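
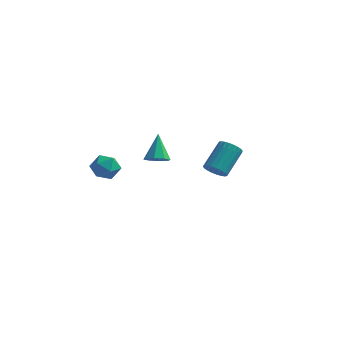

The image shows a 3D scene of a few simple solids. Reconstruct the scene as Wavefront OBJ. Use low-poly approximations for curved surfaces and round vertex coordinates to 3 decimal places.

v 1.588 -0.569 -2.073
v 2.163 -0.833 -1.926
v 2.488 0.465 -0.861
v 1.912 0.729 -1.007
v 2.226 -0.675 -2.137
v 2.55 0.622 -1.072
v 2.178 -0.5 -2.337
v 2.502 0.798 -1.271
v 2.028 -0.336 -2.491
v 2.352 0.962 -1.425
v 1.802 -0.212 -2.572
v 2.126 1.086 -1.507
v 1.539 -0.15 -2.568
v 1.863 1.147 -1.502
v 1.284 -0.161 -2.477
v 1.608 1.137 -1.412
v 1.082 -0.242 -2.317
v 1.406 1.056 -1.252
v 0.967 -0.379 -2.115
v 1.292 0.918 -1.049
v 0.96 -0.55 -1.905
v 1.285 0.748 -0.839
v 1.061 -0.723 -1.724
v 1.386 0.574 -0.659
v 1.254 -0.87 -1.604
v 1.578 0.427 -0.538
v 1.504 -0.965 -1.564
v 1.828 0.332 -0.499
v 1.768 -0.991 -1.613
v 2.093 0.306 -0.548
v 2.002 -0.945 -1.741
v 2.326 0.353 -0.676
v -2.682 2.62 -3.814
v -2.244 3.107 -4.058
v -2.978 3.56 -2.466
v -2.748 3.184 -4.222
v -3.214 2.93 -4.147
v -3.368 2.494 -3.877
v -3.121 2.132 -3.569
v -2.616 2.055 -3.405
v -2.151 2.309 -3.481
v -1.996 2.745 -3.751
v -3.208 -3.343 -1.02
v -2.514 -3.356 -1.417
v -2.886 -4.444 -0.423
v -2.192 -4.457 -0.82
v -2.322 -3.901 -0.26
v -2.521 -3.221 -0.629
v -2.879 -4.579 -1.211
v -3.078 -3.899 -1.58
v -2.311 -4.12 -1.535
v -1.967 -3.701 -0.948
v -3.433 -4.099 -0.892
v -3.089 -3.68 -0.305
f 2 1 5
f 2 5 3
f 3 5 6
f 3 6 4
f 5 1 7
f 5 7 6
f 6 7 8
f 6 8 4
f 7 1 9
f 7 9 8
f 8 9 10
f 8 10 4
f 9 1 11
f 9 11 10
f 10 11 12
f 10 12 4
f 11 1 13
f 11 13 12
f 12 13 14
f 12 14 4
f 13 1 15
f 13 15 14
f 14 15 16
f 14 16 4
f 15 1 17
f 15 17 16
f 16 17 18
f 16 18 4
f 17 1 19
f 17 19 18
f 18 19 20
f 18 20 4
f 19 1 21
f 19 21 20
f 20 21 22
f 20 22 4
f 21 1 23
f 21 23 22
f 22 23 24
f 22 24 4
f 23 1 25
f 23 25 24
f 24 25 26
f 24 26 4
f 25 1 27
f 25 27 26
f 26 27 28
f 26 28 4
f 27 1 29
f 27 29 28
f 28 29 30
f 28 30 4
f 29 1 31
f 29 31 30
f 30 31 32
f 30 32 4
f 31 1 2
f 31 2 32
f 32 2 3
f 32 3 4
f 34 33 36
f 34 36 35
f 36 33 37
f 36 37 35
f 37 33 38
f 37 38 35
f 38 33 39
f 38 39 35
f 39 33 40
f 39 40 35
f 40 33 41
f 40 41 35
f 41 33 42
f 41 42 35
f 42 33 34
f 42 34 35
f 43 54 48
f 43 48 44
f 43 44 50
f 43 50 53
f 43 53 54
f 44 48 52
f 48 54 47
f 54 53 45
f 53 50 49
f 50 44 51
f 46 52 47
f 46 47 45
f 46 45 49
f 46 49 51
f 46 51 52
f 47 52 48
f 45 47 54
f 49 45 53
f 51 49 50
f 52 51 44



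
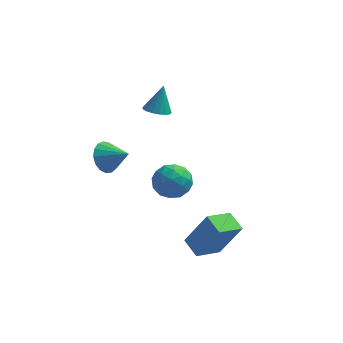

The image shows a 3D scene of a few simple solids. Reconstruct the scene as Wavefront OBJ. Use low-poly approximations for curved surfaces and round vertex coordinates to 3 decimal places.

v 2.304 -4.697 -4.042
v 3.233 -4.727 -2.35
v 1.731 -3.959 -3.714
v 2.66 -3.989 -2.023
v 3.2 -3.791 -4.517
v 4.129 -3.821 -2.826
v 2.627 -3.053 -4.19
v 3.556 -3.083 -2.498
v 0.577 -0.395 -2.088
v 1.396 -0.647 -1.711
v 0.464 -1.753 -2.749
v 1.283 -2.005 -2.372
v 0.533 -1.886 -1.825
v 0.602 -1.047 -1.417
v 1.258 -1.353 -3.043
v 1.327 -0.514 -2.635
v 1.816 -1.239 -2.301
v 1.368 -1.568 -1.548
v 0.492 -0.832 -2.912
v 0.044 -1.161 -2.159
v 0.996 -0.402 -1.842
v 0.864 -1.998 -2.618
v 0.423 -1.928 -2.297
v 0.904 -2.076 -2.075
v 0.53 -0.637 -1.669
v 1.011 -0.785 -1.447
v 0.504 -1.513 -1.514
v 0.849 -1.615 -3.013
v 1.33 -1.763 -2.791
v 0.956 -0.324 -2.385
v 1.437 -0.472 -2.163
v 1.356 -0.887 -2.946
v 1.725 -0.898 -1.967
v 1.658 -1.696 -2.355
v 1.644 -1.313 -2.75
v 1.684 -0.82 -2.51
v 1.461 -1.091 -1.524
v 1.395 -1.889 -1.913
v 0.954 -1.819 -1.591
v 0.995 -1.326 -1.351
v 1.709 -1.439 -1.871
v 0.465 -0.511 -2.547
v 0.399 -1.309 -2.936
v 0.865 -1.074 -3.109
v 0.906 -0.581 -2.869
v 0.202 -0.704 -2.105
v 0.135 -1.502 -2.493
v 0.176 -1.58 -1.95
v 0.216 -1.087 -1.71
v 0.151 -0.961 -2.589
v -0.06 1.787 0.032
v 0.572 1.84 -0.109
v 0.18 2.313 1.308
v 0.452 2.113 -0.199
v 0.215 2.311 -0.236
v -0.085 2.389 -0.211
v -0.379 2.329 -0.131
v -0.601 2.145 -0.013
v -0.698 1.879 0.115
v -0.65 1.592 0.224
v -0.466 1.349 0.29
v -0.19 1.207 0.296
v 0.117 1.198 0.242
v 0.382 1.324 0.14
v 0.547 1.555 0.014
v -1.503 -3.769 1.26
v -1.093 -3.771 0.585
v -0.517 -4.131 1.86
v -1.046 -3.42 0.718
v -1.103 -3.15 0.976
v -1.252 -3.021 1.299
v -1.458 -3.063 1.613
v -1.675 -3.267 1.846
v -1.853 -3.586 1.945
v -1.95 -3.947 1.887
v -1.945 -4.267 1.685
v -1.839 -4.473 1.386
v -1.656 -4.517 1.058
v -1.437 -4.39 0.777
v -1.234 -4.121 0.606
f 2 4 1
f 5 2 1
f 1 4 3
f 3 5 1
f 2 8 4
f 6 2 5
f 6 8 2
f 4 8 3
f 7 5 3
f 3 8 7
f 7 6 5
f 8 6 7
f 9 46 25
f 46 20 49
f 25 49 14
f 46 49 25
f 9 25 21
f 25 14 26
f 21 26 10
f 25 26 21
f 9 21 30
f 21 10 31
f 30 31 16
f 21 31 30
f 9 30 42
f 30 16 45
f 42 45 19
f 30 45 42
f 9 42 46
f 42 19 50
f 46 50 20
f 42 50 46
f 10 26 37
f 26 14 40
f 37 40 18
f 26 40 37
f 14 49 27
f 49 20 48
f 27 48 13
f 49 48 27
f 20 50 47
f 50 19 43
f 47 43 11
f 50 43 47
f 19 45 44
f 45 16 32
f 44 32 15
f 45 32 44
f 16 31 36
f 31 10 33
f 36 33 17
f 31 33 36
f 12 38 24
f 38 18 39
f 24 39 13
f 38 39 24
f 12 24 22
f 24 13 23
f 22 23 11
f 24 23 22
f 12 22 29
f 22 11 28
f 29 28 15
f 22 28 29
f 12 29 34
f 29 15 35
f 34 35 17
f 29 35 34
f 12 34 38
f 34 17 41
f 38 41 18
f 34 41 38
f 13 39 27
f 39 18 40
f 27 40 14
f 39 40 27
f 11 23 47
f 23 13 48
f 47 48 20
f 23 48 47
f 15 28 44
f 28 11 43
f 44 43 19
f 28 43 44
f 17 35 36
f 35 15 32
f 36 32 16
f 35 32 36
f 18 41 37
f 41 17 33
f 37 33 10
f 41 33 37
f 52 51 54
f 52 54 53
f 54 51 55
f 54 55 53
f 55 51 56
f 55 56 53
f 56 51 57
f 56 57 53
f 57 51 58
f 57 58 53
f 58 51 59
f 58 59 53
f 59 51 60
f 59 60 53
f 60 51 61
f 60 61 53
f 61 51 62
f 61 62 53
f 62 51 63
f 62 63 53
f 63 51 64
f 63 64 53
f 64 51 65
f 64 65 53
f 65 51 52
f 65 52 53
f 67 66 69
f 67 69 68
f 69 66 70
f 69 70 68
f 70 66 71
f 70 71 68
f 71 66 72
f 71 72 68
f 72 66 73
f 72 73 68
f 73 66 74
f 73 74 68
f 74 66 75
f 74 75 68
f 75 66 76
f 75 76 68
f 76 66 77
f 76 77 68
f 77 66 78
f 77 78 68
f 78 66 79
f 78 79 68
f 79 66 80
f 79 80 68
f 80 66 67
f 80 67 68



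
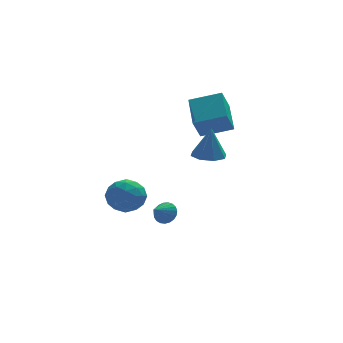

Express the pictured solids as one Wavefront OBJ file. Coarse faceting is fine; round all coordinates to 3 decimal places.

v -1.53 2.318 -3.761
v -1.013 1.746 -2.899
v -3.167 2.194 -2.861
v -2.65 1.622 -1.999
v -2.419 2.743 -2.17
v -1.408 2.819 -2.726
v -2.772 1.121 -3.034
v -1.761 1.197 -3.59
v -1.781 1.006 -2.45
v -1.563 2.008 -1.915
v -2.617 1.932 -3.845
v -2.399 2.934 -3.31
v -1.128 2.043 -3.409
v -3.052 1.897 -2.351
v -2.916 2.556 -2.451
v -2.613 2.22 -1.945
v -1.36 2.674 -3.307
v -1.056 2.337 -2.8
v -1.883 2.923 -2.372
v -3.124 1.603 -2.96
v -2.82 1.266 -2.453
v -1.567 1.72 -3.815
v -1.264 1.384 -3.309
v -2.297 1.017 -3.388
v -1.275 1.272 -2.638
v -2.237 1.199 -2.109
v -2.309 0.904 -2.718
v -1.715 0.949 -3.045
v -1.147 1.861 -2.324
v -2.109 1.788 -1.795
v -1.974 2.447 -1.895
v -1.379 2.492 -2.222
v -1.598 1.426 -2.06
v -2.071 2.152 -3.965
v -3.033 2.079 -3.436
v -2.801 1.448 -3.538
v -2.206 1.493 -3.865
v -1.943 2.741 -3.651
v -2.905 2.668 -3.122
v -2.465 2.991 -2.715
v -1.871 3.036 -3.042
v -2.582 2.514 -3.7
v 1.072 0.199 2.865
v 2.742 -0.201 3.406
v 1.225 2.047 3.762
v 2.894 1.647 4.303
v 1.586 0.733 1.677
v 3.255 0.333 2.218
v 1.738 2.581 2.574
v 3.408 2.181 3.115
v -0.293 0.462 -3.583
v 0.226 0.322 -3.119
v -1.027 -0.182 -2.957
v 0.107 0.568 -3.006
v -0.081 0.795 -2.993
v -0.306 0.965 -3.082
v -0.528 1.047 -3.258
v -0.71 1.029 -3.49
v -0.82 0.912 -3.738
v -0.838 0.718 -3.959
v -0.762 0.479 -4.116
v -0.605 0.238 -4.18
v -0.394 0.035 -4.141
v -0.166 -0.094 -4.006
v 0.041 -0.127 -3.797
v 0.19 -0.058 -3.552
v 0.255 0.101 -3.312
v 1.27 -2.723 1.863
v 1.962 -3.312 1.818
v 1.41 -2.697 3.697
v 2.174 -2.649 1.793
v 1.857 -2.029 1.808
v 1.195 -1.816 1.856
v 0.578 -2.134 1.907
v 0.366 -2.797 1.933
v 0.683 -3.416 1.917
v 1.345 -3.63 1.87
f 1 38 17
f 38 12 41
f 17 41 6
f 38 41 17
f 1 17 13
f 17 6 18
f 13 18 2
f 17 18 13
f 1 13 22
f 13 2 23
f 22 23 8
f 13 23 22
f 1 22 34
f 22 8 37
f 34 37 11
f 22 37 34
f 1 34 38
f 34 11 42
f 38 42 12
f 34 42 38
f 2 18 29
f 18 6 32
f 29 32 10
f 18 32 29
f 6 41 19
f 41 12 40
f 19 40 5
f 41 40 19
f 12 42 39
f 42 11 35
f 39 35 3
f 42 35 39
f 11 37 36
f 37 8 24
f 36 24 7
f 37 24 36
f 8 23 28
f 23 2 25
f 28 25 9
f 23 25 28
f 4 30 16
f 30 10 31
f 16 31 5
f 30 31 16
f 4 16 14
f 16 5 15
f 14 15 3
f 16 15 14
f 4 14 21
f 14 3 20
f 21 20 7
f 14 20 21
f 4 21 26
f 21 7 27
f 26 27 9
f 21 27 26
f 4 26 30
f 26 9 33
f 30 33 10
f 26 33 30
f 5 31 19
f 31 10 32
f 19 32 6
f 31 32 19
f 3 15 39
f 15 5 40
f 39 40 12
f 15 40 39
f 7 20 36
f 20 3 35
f 36 35 11
f 20 35 36
f 9 27 28
f 27 7 24
f 28 24 8
f 27 24 28
f 10 33 29
f 33 9 25
f 29 25 2
f 33 25 29
f 44 46 43
f 47 44 43
f 43 46 45
f 45 47 43
f 44 50 46
f 48 44 47
f 48 50 44
f 46 50 45
f 49 47 45
f 45 50 49
f 49 48 47
f 50 48 49
f 52 51 54
f 52 54 53
f 54 51 55
f 54 55 53
f 55 51 56
f 55 56 53
f 56 51 57
f 56 57 53
f 57 51 58
f 57 58 53
f 58 51 59
f 58 59 53
f 59 51 60
f 59 60 53
f 60 51 61
f 60 61 53
f 61 51 62
f 61 62 53
f 62 51 63
f 62 63 53
f 63 51 64
f 63 64 53
f 64 51 65
f 64 65 53
f 65 51 66
f 65 66 53
f 66 51 67
f 66 67 53
f 67 51 52
f 67 52 53
f 69 68 71
f 69 71 70
f 71 68 72
f 71 72 70
f 72 68 73
f 72 73 70
f 73 68 74
f 73 74 70
f 74 68 75
f 74 75 70
f 75 68 76
f 75 76 70
f 76 68 77
f 76 77 70
f 77 68 69
f 77 69 70



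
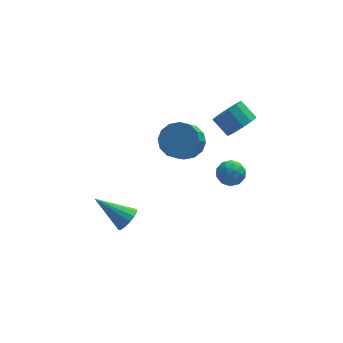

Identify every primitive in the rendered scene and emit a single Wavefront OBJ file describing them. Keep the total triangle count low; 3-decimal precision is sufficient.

v 0.726 4.294 1.087
v 1.379 4.735 1.811
v 0.907 3.947 2.717
v 0.254 3.506 1.993
v 0.916 5.038 1.833
v 0.444 4.25 2.739
v 0.402 5.141 1.655
v -0.071 4.353 2.56
v -0.026 5.017 1.324
v -0.498 4.23 2.23
v -0.251 4.7 0.931
v -0.724 3.912 1.837
v -0.215 4.274 0.579
v -0.687 3.486 1.485
v 0.073 3.853 0.363
v -0.399 3.065 1.269
v 0.536 3.55 0.341
v 0.064 2.762 1.247
v 1.051 3.447 0.52
v 0.578 2.659 1.425
v 1.478 3.57 0.85
v 1.006 2.783 1.756
v 1.704 3.888 1.243
v 1.231 3.1 2.149
v 1.667 4.314 1.595
v 1.195 3.526 2.501
v 2.425 3.382 -0.281
v 3.035 3.248 -0.797
v 2.525 2.152 0.157
v 3.135 2.018 -0.359
v 3.239 2.516 0.27
v 3.178 3.277 -0.001
v 2.382 2.123 -0.639
v 2.321 2.884 -0.91
v 3.008 2.47 -1.018
v 3.538 2.713 -0.456
v 2.022 2.687 -0.184
v 2.552 2.93 0.378
v 2.721 3.423 -0.578
v 2.839 1.977 -0.062
v 2.9 2.27 0.307
v 3.258 2.191 0.004
v 2.805 3.44 -0.109
v 3.163 3.361 -0.413
v 3.284 2.931 0.215
v 2.397 2.039 -0.227
v 2.755 1.96 -0.531
v 2.302 3.209 -0.644
v 2.66 3.13 -0.947
v 2.276 2.469 -0.855
v 3.064 2.887 -1.011
v 3.122 2.164 -0.753
v 2.68 2.226 -0.918
v 2.644 2.673 -1.077
v 3.375 3.03 -0.681
v 3.434 2.306 -0.423
v 3.495 2.6 -0.053
v 3.459 3.047 -0.212
v 3.359 2.572 -0.811
v 2.126 3.094 -0.217
v 2.185 2.37 0.041
v 2.101 2.353 -0.428
v 2.065 2.8 -0.587
v 2.438 3.236 0.113
v 2.496 2.513 0.371
v 2.916 2.727 0.437
v 2.88 3.174 0.278
v 2.201 2.828 0.171
v 3.476 3.635 2.516
v 4.258 4.016 2.815
v 3.626 4.726 3.563
v 2.844 4.345 3.264
v 4.102 4.301 2.411
v 3.47 5.012 3.16
v 3.746 4.375 2.041
v 3.115 5.086 2.79
v 3.305 4.214 1.822
v 2.673 4.925 2.57
v 2.918 3.869 1.823
v 2.286 4.58 2.571
v 2.708 3.45 2.044
v 2.077 4.16 2.792
v 2.742 3.089 2.414
v 2.11 3.8 3.163
v 3.009 2.902 2.817
v 2.377 3.612 3.566
v 3.424 2.947 3.125
v 2.792 3.658 3.873
v 3.855 3.211 3.239
v 3.224 3.921 3.987
v 4.166 3.609 3.123
v 3.535 4.32 3.872
v -2.401 3.11 -3.821
v -2.122 2.73 -3.213
v -3.979 3.91 -2.599
v -1.938 3.084 -3.207
v -1.879 3.445 -3.366
v -1.959 3.716 -3.647
v -2.158 3.824 -3.975
v -2.422 3.741 -4.261
v -2.681 3.49 -4.43
v -2.865 3.136 -4.436
v -2.924 2.775 -4.277
v -2.844 2.504 -3.996
v -2.645 2.396 -3.668
v -2.381 2.479 -3.381
f 2 1 5
f 2 5 3
f 3 5 6
f 3 6 4
f 5 1 7
f 5 7 6
f 6 7 8
f 6 8 4
f 7 1 9
f 7 9 8
f 8 9 10
f 8 10 4
f 9 1 11
f 9 11 10
f 10 11 12
f 10 12 4
f 11 1 13
f 11 13 12
f 12 13 14
f 12 14 4
f 13 1 15
f 13 15 14
f 14 15 16
f 14 16 4
f 15 1 17
f 15 17 16
f 16 17 18
f 16 18 4
f 17 1 19
f 17 19 18
f 18 19 20
f 18 20 4
f 19 1 21
f 19 21 20
f 20 21 22
f 20 22 4
f 21 1 23
f 21 23 22
f 22 23 24
f 22 24 4
f 23 1 25
f 23 25 24
f 24 25 26
f 24 26 4
f 25 1 2
f 25 2 26
f 26 2 3
f 26 3 4
f 27 64 43
f 64 38 67
f 43 67 32
f 64 67 43
f 27 43 39
f 43 32 44
f 39 44 28
f 43 44 39
f 27 39 48
f 39 28 49
f 48 49 34
f 39 49 48
f 27 48 60
f 48 34 63
f 60 63 37
f 48 63 60
f 27 60 64
f 60 37 68
f 64 68 38
f 60 68 64
f 28 44 55
f 44 32 58
f 55 58 36
f 44 58 55
f 32 67 45
f 67 38 66
f 45 66 31
f 67 66 45
f 38 68 65
f 68 37 61
f 65 61 29
f 68 61 65
f 37 63 62
f 63 34 50
f 62 50 33
f 63 50 62
f 34 49 54
f 49 28 51
f 54 51 35
f 49 51 54
f 30 56 42
f 56 36 57
f 42 57 31
f 56 57 42
f 30 42 40
f 42 31 41
f 40 41 29
f 42 41 40
f 30 40 47
f 40 29 46
f 47 46 33
f 40 46 47
f 30 47 52
f 47 33 53
f 52 53 35
f 47 53 52
f 30 52 56
f 52 35 59
f 56 59 36
f 52 59 56
f 31 57 45
f 57 36 58
f 45 58 32
f 57 58 45
f 29 41 65
f 41 31 66
f 65 66 38
f 41 66 65
f 33 46 62
f 46 29 61
f 62 61 37
f 46 61 62
f 35 53 54
f 53 33 50
f 54 50 34
f 53 50 54
f 36 59 55
f 59 35 51
f 55 51 28
f 59 51 55
f 70 69 73
f 70 73 71
f 71 73 74
f 71 74 72
f 73 69 75
f 73 75 74
f 74 75 76
f 74 76 72
f 75 69 77
f 75 77 76
f 76 77 78
f 76 78 72
f 77 69 79
f 77 79 78
f 78 79 80
f 78 80 72
f 79 69 81
f 79 81 80
f 80 81 82
f 80 82 72
f 81 69 83
f 81 83 82
f 82 83 84
f 82 84 72
f 83 69 85
f 83 85 84
f 84 85 86
f 84 86 72
f 85 69 87
f 85 87 86
f 86 87 88
f 86 88 72
f 87 69 89
f 87 89 88
f 88 89 90
f 88 90 72
f 89 69 91
f 89 91 90
f 90 91 92
f 90 92 72
f 91 69 70
f 91 70 92
f 92 70 71
f 92 71 72
f 94 93 96
f 94 96 95
f 96 93 97
f 96 97 95
f 97 93 98
f 97 98 95
f 98 93 99
f 98 99 95
f 99 93 100
f 99 100 95
f 100 93 101
f 100 101 95
f 101 93 102
f 101 102 95
f 102 93 103
f 102 103 95
f 103 93 104
f 103 104 95
f 104 93 105
f 104 105 95
f 105 93 106
f 105 106 95
f 106 93 94
f 106 94 95



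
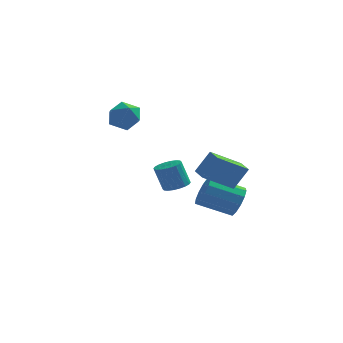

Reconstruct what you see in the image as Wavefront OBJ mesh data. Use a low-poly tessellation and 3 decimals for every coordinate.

v 3.125 -2.944 1.296
v 1.625 -3.689 2.351
v 2.719 -2.075 1.332
v 1.219 -2.82 2.387
v 3.841 -2.66 2.513
v 2.341 -3.405 3.568
v 3.435 -1.791 2.549
v 1.935 -2.536 3.604
v 3.263 0.167 -1.052
v 3.609 0.572 -0.23
v 1.802 0.479 0.575
v 1.457 0.073 -0.248
v 3.444 0.99 -0.552
v 1.637 0.896 0.253
v 3.222 1.146 -1.033
v 1.415 1.052 -0.228
v 3.013 0.991 -1.52
v 1.206 0.897 -0.715
v 2.884 0.574 -1.858
v 1.077 0.481 -1.054
v 2.875 0.028 -1.941
v 1.068 -0.065 -1.137
v 2.99 -0.474 -1.742
v 1.183 -0.567 -0.937
v 3.191 -0.772 -1.323
v 1.384 -0.866 -0.519
v 3.416 -0.773 -0.819
v 1.609 -0.866 -0.014
v 3.592 -0.475 -0.388
v 1.785 -0.568 0.416
v 3.664 0.026 -0.169
v 1.857 -0.067 0.636
v -3.732 4.373 3.499
v -2.823 4.857 3.453
v -2.957 2.903 3.367
v -2.048 3.387 3.321
v -2.586 3.385 4.2
v -3.066 4.294 4.281
v -2.714 3.466 2.539
v -3.194 4.375 2.62
v -2.194 4.296 2.859
v -2.115 4.246 3.886
v -3.665 3.514 2.934
v -3.586 3.464 3.961
v -0.073 2.867 -1.206
v 0.413 2.31 -0.993
v -0.081 2.435 0.46
v -0.567 2.993 0.246
v 0.601 2.594 -0.953
v 0.106 2.719 0.499
v 0.655 2.932 -0.964
v 0.161 3.057 0.489
v 0.565 3.257 -1.023
v 0.071 3.382 0.43
v 0.349 3.506 -1.118
v -0.146 3.631 0.335
v 0.049 3.627 -1.23
v -0.445 3.752 0.223
v -0.275 3.599 -1.338
v -0.769 3.724 0.115
v -0.559 3.425 -1.42
v -1.053 3.55 0.033
v -0.746 3.141 -1.459
v -1.241 3.266 -0.007
v -0.801 2.803 -1.449
v -1.295 2.928 0.004
v -0.711 2.478 -1.39
v -1.205 2.603 0.063
v -0.494 2.229 -1.295
v -0.989 2.354 0.158
v -0.195 2.108 -1.183
v -0.689 2.233 0.27
v 0.129 2.136 -1.075
v -0.365 2.261 0.378
f 2 4 1
f 5 2 1
f 1 4 3
f 3 5 1
f 2 8 4
f 6 2 5
f 6 8 2
f 4 8 3
f 7 5 3
f 3 8 7
f 7 6 5
f 8 6 7
f 10 9 13
f 10 13 11
f 11 13 14
f 11 14 12
f 13 9 15
f 13 15 14
f 14 15 16
f 14 16 12
f 15 9 17
f 15 17 16
f 16 17 18
f 16 18 12
f 17 9 19
f 17 19 18
f 18 19 20
f 18 20 12
f 19 9 21
f 19 21 20
f 20 21 22
f 20 22 12
f 21 9 23
f 21 23 22
f 22 23 24
f 22 24 12
f 23 9 25
f 23 25 24
f 24 25 26
f 24 26 12
f 25 9 27
f 25 27 26
f 26 27 28
f 26 28 12
f 27 9 29
f 27 29 28
f 28 29 30
f 28 30 12
f 29 9 31
f 29 31 30
f 30 31 32
f 30 32 12
f 31 9 10
f 31 10 32
f 32 10 11
f 32 11 12
f 33 44 38
f 33 38 34
f 33 34 40
f 33 40 43
f 33 43 44
f 34 38 42
f 38 44 37
f 44 43 35
f 43 40 39
f 40 34 41
f 36 42 37
f 36 37 35
f 36 35 39
f 36 39 41
f 36 41 42
f 37 42 38
f 35 37 44
f 39 35 43
f 41 39 40
f 42 41 34
f 46 45 49
f 46 49 47
f 47 49 50
f 47 50 48
f 49 45 51
f 49 51 50
f 50 51 52
f 50 52 48
f 51 45 53
f 51 53 52
f 52 53 54
f 52 54 48
f 53 45 55
f 53 55 54
f 54 55 56
f 54 56 48
f 55 45 57
f 55 57 56
f 56 57 58
f 56 58 48
f 57 45 59
f 57 59 58
f 58 59 60
f 58 60 48
f 59 45 61
f 59 61 60
f 60 61 62
f 60 62 48
f 61 45 63
f 61 63 62
f 62 63 64
f 62 64 48
f 63 45 65
f 63 65 64
f 64 65 66
f 64 66 48
f 65 45 67
f 65 67 66
f 66 67 68
f 66 68 48
f 67 45 69
f 67 69 68
f 68 69 70
f 68 70 48
f 69 45 71
f 69 71 70
f 70 71 72
f 70 72 48
f 71 45 73
f 71 73 72
f 72 73 74
f 72 74 48
f 73 45 46
f 73 46 74
f 74 46 47
f 74 47 48



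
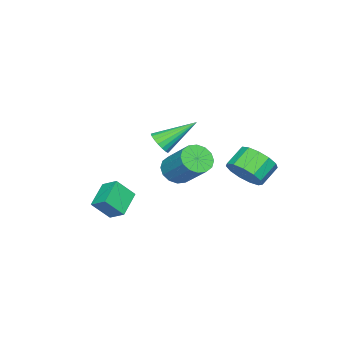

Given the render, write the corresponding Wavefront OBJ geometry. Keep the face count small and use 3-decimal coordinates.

v 1.518 0.771 0.732
v 1.862 0.557 1.291
v 0.342 2.049 1.948
v 2.028 0.798 1.197
v 2.092 1.034 1.011
v 2.043 1.218 0.77
v 1.89 1.313 0.522
v 1.663 1.301 0.315
v 1.408 1.184 0.191
v 1.174 0.985 0.174
v 1.009 0.744 0.268
v 0.945 0.508 0.453
v 0.994 0.324 0.694
v 1.147 0.229 0.943
v 1.374 0.241 1.15
v 1.629 0.358 1.274
v 2.995 2.631 0.242
v 3.606 2.138 0.513
v 4.115 3.516 1.87
v 3.505 4.009 1.598
v 3.785 2.377 0.203
v 4.294 3.755 1.56
v 3.752 2.683 -0.096
v 4.261 4.062 1.261
v 3.517 2.976 -0.305
v 4.026 4.354 1.052
v 3.142 3.176 -0.367
v 3.651 4.554 0.99
v 2.727 3.23 -0.266
v 3.237 4.608 1.09
v 2.385 3.124 -0.03
v 2.894 4.502 1.327
v 2.206 2.885 0.28
v 2.715 4.263 1.637
v 2.239 2.578 0.579
v 2.748 3.957 1.936
v 2.474 2.286 0.788
v 2.983 3.664 2.145
v 2.849 2.086 0.85
v 3.358 3.464 2.207
v 3.263 2.032 0.75
v 3.773 3.41 2.106
v 1.127 -2.741 -3.302
v 1.218 -1.868 -2.763
v 0.535 -2.064 -4.296
v 0.627 -1.192 -3.757
v 2.493 -2.488 -3.943
v 2.585 -1.616 -3.404
v 1.902 -1.812 -4.937
v 1.993 -0.939 -4.398
v -1.929 3.31 -2.263
v -1.381 3.042 -1.396
v -2.423 3.263 -0.669
v -2.971 3.53 -1.537
v -1.306 3.63 -1.468
v -2.349 3.851 -0.741
v -1.429 4.117 -1.792
v -2.472 4.338 -1.065
v -1.711 4.347 -2.266
v -2.753 4.568 -1.539
v -2.061 4.248 -2.739
v -3.104 4.468 -2.012
v -2.37 3.851 -3.061
v -3.413 4.071 -2.334
v -2.539 3.282 -3.13
v -3.581 3.503 -2.403
v -2.514 2.722 -2.924
v -3.556 2.943 -2.197
v -2.303 2.348 -2.508
v -3.345 2.569 -1.781
v -1.973 2.28 -2.014
v -3.016 2.501 -1.288
v -1.629 2.539 -1.6
v -2.672 2.76 -0.873
f 2 1 4
f 2 4 3
f 4 1 5
f 4 5 3
f 5 1 6
f 5 6 3
f 6 1 7
f 6 7 3
f 7 1 8
f 7 8 3
f 8 1 9
f 8 9 3
f 9 1 10
f 9 10 3
f 10 1 11
f 10 11 3
f 11 1 12
f 11 12 3
f 12 1 13
f 12 13 3
f 13 1 14
f 13 14 3
f 14 1 15
f 14 15 3
f 15 1 16
f 15 16 3
f 16 1 2
f 16 2 3
f 18 17 21
f 18 21 19
f 19 21 22
f 19 22 20
f 21 17 23
f 21 23 22
f 22 23 24
f 22 24 20
f 23 17 25
f 23 25 24
f 24 25 26
f 24 26 20
f 25 17 27
f 25 27 26
f 26 27 28
f 26 28 20
f 27 17 29
f 27 29 28
f 28 29 30
f 28 30 20
f 29 17 31
f 29 31 30
f 30 31 32
f 30 32 20
f 31 17 33
f 31 33 32
f 32 33 34
f 32 34 20
f 33 17 35
f 33 35 34
f 34 35 36
f 34 36 20
f 35 17 37
f 35 37 36
f 36 37 38
f 36 38 20
f 37 17 39
f 37 39 38
f 38 39 40
f 38 40 20
f 39 17 41
f 39 41 40
f 40 41 42
f 40 42 20
f 41 17 18
f 41 18 42
f 42 18 19
f 42 19 20
f 44 46 43
f 47 44 43
f 43 46 45
f 45 47 43
f 44 50 46
f 48 44 47
f 48 50 44
f 46 50 45
f 49 47 45
f 45 50 49
f 49 48 47
f 50 48 49
f 52 51 55
f 52 55 53
f 53 55 56
f 53 56 54
f 55 51 57
f 55 57 56
f 56 57 58
f 56 58 54
f 57 51 59
f 57 59 58
f 58 59 60
f 58 60 54
f 59 51 61
f 59 61 60
f 60 61 62
f 60 62 54
f 61 51 63
f 61 63 62
f 62 63 64
f 62 64 54
f 63 51 65
f 63 65 64
f 64 65 66
f 64 66 54
f 65 51 67
f 65 67 66
f 66 67 68
f 66 68 54
f 67 51 69
f 67 69 68
f 68 69 70
f 68 70 54
f 69 51 71
f 69 71 70
f 70 71 72
f 70 72 54
f 71 51 73
f 71 73 72
f 72 73 74
f 72 74 54
f 73 51 52
f 73 52 74
f 74 52 53
f 74 53 54



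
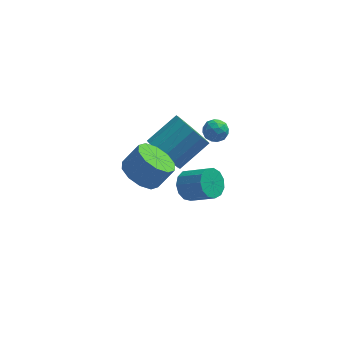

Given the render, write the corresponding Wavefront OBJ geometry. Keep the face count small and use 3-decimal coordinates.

v 1.851 1.967 1.56
v 2.258 1.587 1.857
v 1.322 1.153 1.243
v 1.729 0.773 1.54
v 1.339 1.141 1.873
v 1.666 1.644 2.069
v 1.914 1.096 1.031
v 2.241 1.599 1.227
v 2.296 1.049 1.53
v 1.941 1.076 2.051
v 1.639 1.664 1.049
v 1.284 1.691 1.57
v 2.101 1.848 1.736
v 1.479 0.892 1.364
v 1.25 1.108 1.559
v 1.489 0.885 1.734
v 1.753 1.882 1.861
v 1.992 1.658 2.036
v 1.452 1.396 2.045
v 1.588 1.082 1.064
v 1.827 0.858 1.239
v 2.091 1.855 1.366
v 2.33 1.632 1.541
v 2.128 1.344 1.055
v 2.362 1.308 1.719
v 2.052 0.83 1.533
v 2.16 1.02 1.233
v 2.353 1.316 1.348
v 2.154 1.325 2.025
v 1.843 0.847 1.839
v 1.614 1.063 2.034
v 1.806 1.358 2.15
v 2.176 1.009 1.833
v 1.737 1.893 1.261
v 1.426 1.415 1.075
v 1.774 1.382 0.95
v 1.966 1.677 1.066
v 1.528 1.91 1.567
v 1.218 1.432 1.381
v 1.227 1.424 1.752
v 1.42 1.72 1.867
v 1.404 1.731 1.267
v 0.602 1.394 -2.688
v 1.145 1.534 -3.259
v 2.201 0.926 -2.402
v 1.658 0.786 -1.832
v 1.141 1.899 -2.995
v 2.198 1.291 -2.138
v 0.966 2.104 -2.634
v 2.023 1.496 -1.777
v 0.675 2.084 -2.29
v 1.732 1.476 -1.433
v 0.361 1.844 -2.072
v 1.418 1.236 -1.216
v 0.124 1.462 -2.051
v 1.18 0.854 -1.194
v 0.038 1.058 -2.231
v 1.094 0.45 -1.375
v 0.131 0.761 -2.557
v 1.187 0.153 -1.7
v 0.374 0.665 -2.925
v 1.43 0.057 -2.068
v 0.689 0.8 -3.217
v 1.745 0.192 -2.36
v 0.976 1.124 -3.342
v 2.033 0.516 -2.485
v -1.606 -2.324 2.464
v -0.862 -2.776 2.015
v -0.15 -2.549 2.967
v -0.894 -2.096 3.416
v -0.844 -2.19 1.862
v -0.132 -1.963 2.814
v -1.118 -1.655 1.939
v -0.406 -1.428 2.891
v -1.578 -1.376 2.217
v -0.866 -1.148 3.168
v -2.049 -1.458 2.589
v -1.337 -1.231 3.54
v -2.35 -1.871 2.913
v -1.638 -1.644 3.865
v -2.368 -2.457 3.066
v -1.656 -2.23 4.018
v -2.094 -2.992 2.989
v -1.382 -2.765 3.941
v -1.634 -3.272 2.712
v -0.922 -3.044 3.663
v -1.163 -3.189 2.34
v -0.451 -2.962 3.291
v -0.513 1.517 -0.365
v -0.159 1.929 -1.251
v 1.187 2.815 -0.302
v 0.833 2.403 0.585
v -0.521 2.283 -1.068
v 0.825 3.169 -0.119
v -0.881 2.431 -0.697
v 0.464 3.317 0.253
v -1.142 2.334 -0.236
v 0.203 3.221 0.713
v -1.235 2.019 0.19
v 0.11 2.905 1.139
v -1.134 1.569 0.468
v 0.211 2.455 1.417
v -0.867 1.105 0.522
v 0.479 1.991 1.471
v -0.505 0.751 0.339
v 0.841 1.637 1.288
v -0.144 0.603 -0.033
v 1.201 1.489 0.917
v 0.117 0.699 -0.493
v 1.462 1.586 0.456
v 0.21 1.015 -0.919
v 1.555 1.901 0.03
v 0.109 1.465 -1.197
v 1.454 2.351 -0.248
f 1 38 17
f 38 12 41
f 17 41 6
f 38 41 17
f 1 17 13
f 17 6 18
f 13 18 2
f 17 18 13
f 1 13 22
f 13 2 23
f 22 23 8
f 13 23 22
f 1 22 34
f 22 8 37
f 34 37 11
f 22 37 34
f 1 34 38
f 34 11 42
f 38 42 12
f 34 42 38
f 2 18 29
f 18 6 32
f 29 32 10
f 18 32 29
f 6 41 19
f 41 12 40
f 19 40 5
f 41 40 19
f 12 42 39
f 42 11 35
f 39 35 3
f 42 35 39
f 11 37 36
f 37 8 24
f 36 24 7
f 37 24 36
f 8 23 28
f 23 2 25
f 28 25 9
f 23 25 28
f 4 30 16
f 30 10 31
f 16 31 5
f 30 31 16
f 4 16 14
f 16 5 15
f 14 15 3
f 16 15 14
f 4 14 21
f 14 3 20
f 21 20 7
f 14 20 21
f 4 21 26
f 21 7 27
f 26 27 9
f 21 27 26
f 4 26 30
f 26 9 33
f 30 33 10
f 26 33 30
f 5 31 19
f 31 10 32
f 19 32 6
f 31 32 19
f 3 15 39
f 15 5 40
f 39 40 12
f 15 40 39
f 7 20 36
f 20 3 35
f 36 35 11
f 20 35 36
f 9 27 28
f 27 7 24
f 28 24 8
f 27 24 28
f 10 33 29
f 33 9 25
f 29 25 2
f 33 25 29
f 44 43 47
f 44 47 45
f 45 47 48
f 45 48 46
f 47 43 49
f 47 49 48
f 48 49 50
f 48 50 46
f 49 43 51
f 49 51 50
f 50 51 52
f 50 52 46
f 51 43 53
f 51 53 52
f 52 53 54
f 52 54 46
f 53 43 55
f 53 55 54
f 54 55 56
f 54 56 46
f 55 43 57
f 55 57 56
f 56 57 58
f 56 58 46
f 57 43 59
f 57 59 58
f 58 59 60
f 58 60 46
f 59 43 61
f 59 61 60
f 60 61 62
f 60 62 46
f 61 43 63
f 61 63 62
f 62 63 64
f 62 64 46
f 63 43 65
f 63 65 64
f 64 65 66
f 64 66 46
f 65 43 44
f 65 44 66
f 66 44 45
f 66 45 46
f 68 67 71
f 68 71 69
f 69 71 72
f 69 72 70
f 71 67 73
f 71 73 72
f 72 73 74
f 72 74 70
f 73 67 75
f 73 75 74
f 74 75 76
f 74 76 70
f 75 67 77
f 75 77 76
f 76 77 78
f 76 78 70
f 77 67 79
f 77 79 78
f 78 79 80
f 78 80 70
f 79 67 81
f 79 81 80
f 80 81 82
f 80 82 70
f 81 67 83
f 81 83 82
f 82 83 84
f 82 84 70
f 83 67 85
f 83 85 84
f 84 85 86
f 84 86 70
f 85 67 87
f 85 87 86
f 86 87 88
f 86 88 70
f 87 67 68
f 87 68 88
f 88 68 69
f 88 69 70
f 90 89 93
f 90 93 91
f 91 93 94
f 91 94 92
f 93 89 95
f 93 95 94
f 94 95 96
f 94 96 92
f 95 89 97
f 95 97 96
f 96 97 98
f 96 98 92
f 97 89 99
f 97 99 98
f 98 99 100
f 98 100 92
f 99 89 101
f 99 101 100
f 100 101 102
f 100 102 92
f 101 89 103
f 101 103 102
f 102 103 104
f 102 104 92
f 103 89 105
f 103 105 104
f 104 105 106
f 104 106 92
f 105 89 107
f 105 107 106
f 106 107 108
f 106 108 92
f 107 89 109
f 107 109 108
f 108 109 110
f 108 110 92
f 109 89 111
f 109 111 110
f 110 111 112
f 110 112 92
f 111 89 113
f 111 113 112
f 112 113 114
f 112 114 92
f 113 89 90
f 113 90 114
f 114 90 91
f 114 91 92



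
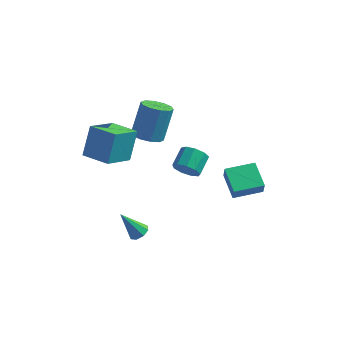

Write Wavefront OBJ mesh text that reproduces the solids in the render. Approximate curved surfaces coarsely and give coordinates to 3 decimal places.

v -4.203 -2.111 2.775
v -4.044 -1.159 4.435
v -3.48 -0.496 1.779
v -3.321 0.456 3.439
v -2.639 -2.696 2.961
v -2.48 -1.744 4.621
v -1.916 -1.081 1.965
v -1.757 -0.129 3.625
v -0.684 -3.732 -1.525
v -0.351 -3.305 -1.268
v -1.656 -3.848 -0.075
v -0.711 -3.133 -1.495
v -1.055 -3.312 -1.74
v -1.182 -3.737 -1.86
v -1.017 -4.159 -1.783
v -0.657 -4.33 -1.556
v -0.313 -4.151 -1.31
v -0.186 -3.726 -1.191
v 0.112 3.024 -2.276
v 0.73 2.694 -1.794
v 0.926 3.866 -1.243
v 0.308 4.196 -1.724
v 0.952 2.892 -2.294
v 1.148 4.064 -1.743
v 0.78 3.152 -2.785
v 0.976 4.324 -2.234
v 0.296 3.352 -3.038
v 0.492 4.524 -2.487
v -0.274 3.398 -2.934
v -0.078 4.57 -2.383
v -0.664 3.269 -2.522
v -0.468 4.442 -1.971
v -0.69 3.026 -1.995
v -0.494 4.198 -1.443
v -0.341 2.781 -1.599
v -0.145 3.954 -1.048
v 0.22 2.65 -1.52
v 0.415 3.823 -0.968
v 2.32 2.696 -1.88
v 2.446 2.412 -1.003
v 3.819 3.614 -1.798
v 3.945 3.331 -0.922
v 3.175 1.349 -2.438
v 3.301 1.066 -1.562
v 4.674 2.268 -2.357
v 4.8 1.984 -1.48
v -1.876 2.147 1.084
v -1.065 1.705 1.192
v -0.773 2.711 3.105
v -1.584 3.153 2.996
v -0.962 2.2 0.917
v -0.671 3.205 2.829
v -1.209 2.674 0.705
v -0.917 3.679 2.618
v -1.71 2.947 0.638
v -1.418 3.952 2.551
v -2.275 2.915 0.741
v -1.983 3.92 2.654
v -2.687 2.589 0.975
v -2.395 3.595 2.888
v -2.789 2.095 1.251
v -2.498 3.1 3.163
v -2.543 1.621 1.462
v -2.251 2.626 3.375
v -2.042 1.348 1.529
v -1.75 2.353 3.442
v -1.477 1.38 1.426
v -1.185 2.385 3.339
f 2 4 1
f 5 2 1
f 1 4 3
f 3 5 1
f 2 8 4
f 6 2 5
f 6 8 2
f 4 8 3
f 7 5 3
f 3 8 7
f 7 6 5
f 8 6 7
f 10 9 12
f 10 12 11
f 12 9 13
f 12 13 11
f 13 9 14
f 13 14 11
f 14 9 15
f 14 15 11
f 15 9 16
f 15 16 11
f 16 9 17
f 16 17 11
f 17 9 18
f 17 18 11
f 18 9 10
f 18 10 11
f 20 19 23
f 20 23 21
f 21 23 24
f 21 24 22
f 23 19 25
f 23 25 24
f 24 25 26
f 24 26 22
f 25 19 27
f 25 27 26
f 26 27 28
f 26 28 22
f 27 19 29
f 27 29 28
f 28 29 30
f 28 30 22
f 29 19 31
f 29 31 30
f 30 31 32
f 30 32 22
f 31 19 33
f 31 33 32
f 32 33 34
f 32 34 22
f 33 19 35
f 33 35 34
f 34 35 36
f 34 36 22
f 35 19 37
f 35 37 36
f 36 37 38
f 36 38 22
f 37 19 20
f 37 20 38
f 38 20 21
f 38 21 22
f 40 42 39
f 43 40 39
f 39 42 41
f 41 43 39
f 40 46 42
f 44 40 43
f 44 46 40
f 42 46 41
f 45 43 41
f 41 46 45
f 45 44 43
f 46 44 45
f 48 47 51
f 48 51 49
f 49 51 52
f 49 52 50
f 51 47 53
f 51 53 52
f 52 53 54
f 52 54 50
f 53 47 55
f 53 55 54
f 54 55 56
f 54 56 50
f 55 47 57
f 55 57 56
f 56 57 58
f 56 58 50
f 57 47 59
f 57 59 58
f 58 59 60
f 58 60 50
f 59 47 61
f 59 61 60
f 60 61 62
f 60 62 50
f 61 47 63
f 61 63 62
f 62 63 64
f 62 64 50
f 63 47 65
f 63 65 64
f 64 65 66
f 64 66 50
f 65 47 67
f 65 67 66
f 66 67 68
f 66 68 50
f 67 47 48
f 67 48 68
f 68 48 49
f 68 49 50



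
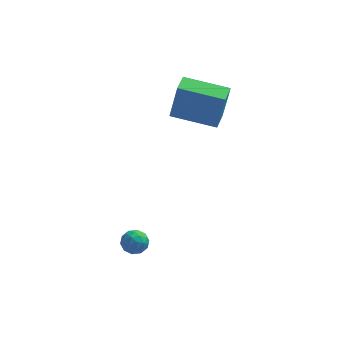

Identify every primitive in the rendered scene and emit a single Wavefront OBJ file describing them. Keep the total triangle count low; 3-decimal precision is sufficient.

v 0.858 1.288 1.548
v 1.189 1.273 3.368
v 1.019 2.346 1.528
v 1.35 2.33 3.348
v 2.91 0.97 1.172
v 3.241 0.954 2.992
v 3.071 2.027 1.152
v 3.402 2.012 2.972
v -0.34 -2.769 -2.837
v 0.107 -3.137 -2.56
v -0.467 -3.483 -3.58
v -0.02 -3.851 -3.303
v -0.586 -3.762 -3.015
v -0.508 -3.321 -2.556
v 0.148 -3.299 -3.584
v 0.226 -2.858 -3.125
v 0.408 -3.465 -3.022
v -0.045 -3.751 -2.67
v -0.315 -2.869 -3.47
v -0.768 -3.155 -3.118
v -0.105 -2.891 -2.633
v -0.255 -3.729 -3.507
v -0.587 -3.677 -3.337
v -0.325 -3.893 -3.175
v -0.467 -2.999 -2.631
v -0.204 -3.215 -2.468
v -0.611 -3.582 -2.735
v -0.156 -3.405 -3.672
v 0.107 -3.621 -3.509
v -0.035 -2.727 -2.965
v 0.227 -2.943 -2.803
v 0.251 -3.038 -3.405
v 0.334 -3.299 -2.742
v 0.26 -3.719 -3.179
v 0.358 -3.394 -3.344
v 0.404 -3.135 -3.074
v 0.068 -3.468 -2.535
v -0.007 -3.887 -2.972
v -0.34 -3.835 -2.803
v -0.294 -3.575 -2.533
v 0.245 -3.66 -2.807
v -0.353 -2.733 -3.168
v -0.428 -3.152 -3.605
v -0.066 -3.045 -3.607
v -0.02 -2.785 -3.337
v -0.62 -2.901 -2.961
v -0.694 -3.321 -3.398
v -0.764 -3.485 -3.066
v -0.718 -3.226 -2.796
v -0.605 -2.96 -3.333
f 2 4 1
f 5 2 1
f 1 4 3
f 3 5 1
f 2 8 4
f 6 2 5
f 6 8 2
f 4 8 3
f 7 5 3
f 3 8 7
f 7 6 5
f 8 6 7
f 9 46 25
f 46 20 49
f 25 49 14
f 46 49 25
f 9 25 21
f 25 14 26
f 21 26 10
f 25 26 21
f 9 21 30
f 21 10 31
f 30 31 16
f 21 31 30
f 9 30 42
f 30 16 45
f 42 45 19
f 30 45 42
f 9 42 46
f 42 19 50
f 46 50 20
f 42 50 46
f 10 26 37
f 26 14 40
f 37 40 18
f 26 40 37
f 14 49 27
f 49 20 48
f 27 48 13
f 49 48 27
f 20 50 47
f 50 19 43
f 47 43 11
f 50 43 47
f 19 45 44
f 45 16 32
f 44 32 15
f 45 32 44
f 16 31 36
f 31 10 33
f 36 33 17
f 31 33 36
f 12 38 24
f 38 18 39
f 24 39 13
f 38 39 24
f 12 24 22
f 24 13 23
f 22 23 11
f 24 23 22
f 12 22 29
f 22 11 28
f 29 28 15
f 22 28 29
f 12 29 34
f 29 15 35
f 34 35 17
f 29 35 34
f 12 34 38
f 34 17 41
f 38 41 18
f 34 41 38
f 13 39 27
f 39 18 40
f 27 40 14
f 39 40 27
f 11 23 47
f 23 13 48
f 47 48 20
f 23 48 47
f 15 28 44
f 28 11 43
f 44 43 19
f 28 43 44
f 17 35 36
f 35 15 32
f 36 32 16
f 35 32 36
f 18 41 37
f 41 17 33
f 37 33 10
f 41 33 37



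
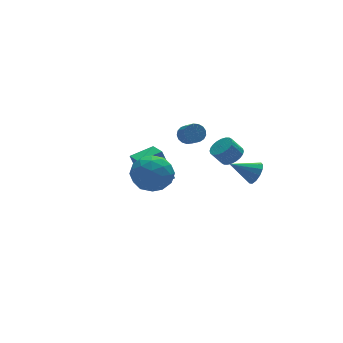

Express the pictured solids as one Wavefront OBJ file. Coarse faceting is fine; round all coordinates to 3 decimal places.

v 3.054 -3.768 1.949
v 3.452 -3.19 2.215
v 1.766 -3.232 2.711
v 3.287 -3.062 1.847
v 3.049 -3.158 1.512
v 2.812 -3.447 1.315
v 2.652 -3.839 1.319
v 2.62 -4.207 1.524
v 2.726 -4.436 1.863
v 2.936 -4.453 2.229
v 3.183 -4.252 2.506
v 3.39 -3.897 2.607
v 3.49 -3.501 2.498
v 1.15 0.551 2.993
v 1.696 0.732 3.25
v 1.695 -0.189 3.904
v 1.15 -0.371 3.647
v 1.488 0.858 3.428
v 1.487 -0.063 4.081
v 1.202 0.914 3.506
v 1.201 -0.008 4.159
v 0.904 0.886 3.466
v 0.903 -0.036 4.12
v 0.663 0.782 3.318
v 0.662 -0.14 3.972
v 0.533 0.625 3.096
v 0.532 -0.297 3.75
v 0.545 0.45 2.85
v 0.544 -0.472 3.504
v 0.696 0.299 2.637
v 0.695 -0.623 3.291
v 0.95 0.206 2.506
v 0.95 -0.716 3.159
v 1.251 0.191 2.486
v 1.25 -0.731 3.139
v 1.529 0.259 2.582
v 1.528 -0.663 3.236
v 1.719 0.394 2.773
v 1.718 -0.528 3.426
v 1.78 0.565 3.014
v 1.779 -0.357 3.667
v -2.062 -0.6 2.73
v -0.943 -0.768 2.194
v -2.797 -2.172 1.686
v -1.678 -2.34 1.15
v -1.831 -2.579 2.369
v -1.377 -1.608 3.014
v -2.363 -1.332 0.866
v -1.909 -0.361 1.511
v -1.13 -1.22 1.043
v -0.801 -1.991 1.971
v -2.939 -0.949 1.909
v -2.61 -1.72 2.837
v -1.438 -0.547 2.554
v -2.302 -2.393 1.326
v -2.392 -2.534 2.043
v -1.735 -2.633 1.728
v -1.693 -1.04 3.035
v -1.035 -1.139 2.721
v -1.557 -2.203 2.823
v -2.705 -1.801 1.159
v -2.047 -1.9 0.845
v -2.005 -0.307 2.152
v -1.348 -0.406 1.837
v -2.183 -0.737 1.057
v -0.89 -0.911 1.562
v -1.322 -1.834 0.948
v -1.725 -1.242 0.781
v -1.458 -0.671 1.16
v -0.697 -1.364 2.108
v -1.129 -2.288 1.494
v -1.219 -2.428 2.211
v -0.952 -1.858 2.59
v -0.806 -1.63 1.431
v -2.611 -0.652 2.386
v -3.043 -1.576 1.772
v -2.788 -1.082 1.29
v -2.521 -0.512 1.669
v -2.418 -1.106 2.932
v -2.85 -2.029 2.318
v -2.282 -2.269 2.72
v -2.015 -1.698 3.099
v -2.934 -1.31 2.449
v -0.028 2.757 -2.306
v -0.589 3.25 -0.247
v -0 4.013 -2.599
v -0.561 4.506 -0.54
v 1.441 2.814 -1.92
v 0.88 3.307 0.139
v 1.469 4.07 -2.213
v 0.908 4.563 -0.154
v 1.92 -3.241 3.294
v 2.506 -3.018 3.668
v 1.926 -2.857 4.48
v 1.34 -3.079 4.106
v 2.416 -2.773 3.555
v 1.836 -2.611 4.367
v 2.25 -2.599 3.402
v 1.671 -2.437 4.214
v 2.034 -2.522 3.233
v 1.455 -2.361 4.044
v 1.801 -2.555 3.073
v 1.221 -2.394 3.884
v 1.585 -2.693 2.947
v 1.006 -2.531 3.758
v 1.421 -2.914 2.873
v 0.842 -2.752 3.685
v 1.333 -3.184 2.864
v 0.753 -3.023 3.675
v 1.334 -3.463 2.92
v 0.754 -3.302 3.732
v 1.424 -3.709 3.033
v 0.844 -3.547 3.845
v 1.589 -3.883 3.186
v 1.01 -3.721 3.998
v 1.805 -3.959 3.356
v 1.226 -3.798 4.167
v 2.039 -3.926 3.516
v 1.459 -3.765 4.327
v 2.254 -3.789 3.642
v 1.675 -3.627 4.453
v 2.418 -3.568 3.715
v 1.839 -3.406 4.527
v 2.507 -3.297 3.725
v 1.927 -3.136 4.536
f 2 1 4
f 2 4 3
f 4 1 5
f 4 5 3
f 5 1 6
f 5 6 3
f 6 1 7
f 6 7 3
f 7 1 8
f 7 8 3
f 8 1 9
f 8 9 3
f 9 1 10
f 9 10 3
f 10 1 11
f 10 11 3
f 11 1 12
f 11 12 3
f 12 1 13
f 12 13 3
f 13 1 2
f 13 2 3
f 15 14 18
f 15 18 16
f 16 18 19
f 16 19 17
f 18 14 20
f 18 20 19
f 19 20 21
f 19 21 17
f 20 14 22
f 20 22 21
f 21 22 23
f 21 23 17
f 22 14 24
f 22 24 23
f 23 24 25
f 23 25 17
f 24 14 26
f 24 26 25
f 25 26 27
f 25 27 17
f 26 14 28
f 26 28 27
f 27 28 29
f 27 29 17
f 28 14 30
f 28 30 29
f 29 30 31
f 29 31 17
f 30 14 32
f 30 32 31
f 31 32 33
f 31 33 17
f 32 14 34
f 32 34 33
f 33 34 35
f 33 35 17
f 34 14 36
f 34 36 35
f 35 36 37
f 35 37 17
f 36 14 38
f 36 38 37
f 37 38 39
f 37 39 17
f 38 14 40
f 38 40 39
f 39 40 41
f 39 41 17
f 40 14 15
f 40 15 41
f 41 15 16
f 41 16 17
f 42 79 58
f 79 53 82
f 58 82 47
f 79 82 58
f 42 58 54
f 58 47 59
f 54 59 43
f 58 59 54
f 42 54 63
f 54 43 64
f 63 64 49
f 54 64 63
f 42 63 75
f 63 49 78
f 75 78 52
f 63 78 75
f 42 75 79
f 75 52 83
f 79 83 53
f 75 83 79
f 43 59 70
f 59 47 73
f 70 73 51
f 59 73 70
f 47 82 60
f 82 53 81
f 60 81 46
f 82 81 60
f 53 83 80
f 83 52 76
f 80 76 44
f 83 76 80
f 52 78 77
f 78 49 65
f 77 65 48
f 78 65 77
f 49 64 69
f 64 43 66
f 69 66 50
f 64 66 69
f 45 71 57
f 71 51 72
f 57 72 46
f 71 72 57
f 45 57 55
f 57 46 56
f 55 56 44
f 57 56 55
f 45 55 62
f 55 44 61
f 62 61 48
f 55 61 62
f 45 62 67
f 62 48 68
f 67 68 50
f 62 68 67
f 45 67 71
f 67 50 74
f 71 74 51
f 67 74 71
f 46 72 60
f 72 51 73
f 60 73 47
f 72 73 60
f 44 56 80
f 56 46 81
f 80 81 53
f 56 81 80
f 48 61 77
f 61 44 76
f 77 76 52
f 61 76 77
f 50 68 69
f 68 48 65
f 69 65 49
f 68 65 69
f 51 74 70
f 74 50 66
f 70 66 43
f 74 66 70
f 85 87 84
f 88 85 84
f 84 87 86
f 86 88 84
f 85 91 87
f 89 85 88
f 89 91 85
f 87 91 86
f 90 88 86
f 86 91 90
f 90 89 88
f 91 89 90
f 93 92 96
f 93 96 94
f 94 96 97
f 94 97 95
f 96 92 98
f 96 98 97
f 97 98 99
f 97 99 95
f 98 92 100
f 98 100 99
f 99 100 101
f 99 101 95
f 100 92 102
f 100 102 101
f 101 102 103
f 101 103 95
f 102 92 104
f 102 104 103
f 103 104 105
f 103 105 95
f 104 92 106
f 104 106 105
f 105 106 107
f 105 107 95
f 106 92 108
f 106 108 107
f 107 108 109
f 107 109 95
f 108 92 110
f 108 110 109
f 109 110 111
f 109 111 95
f 110 92 112
f 110 112 111
f 111 112 113
f 111 113 95
f 112 92 114
f 112 114 113
f 113 114 115
f 113 115 95
f 114 92 116
f 114 116 115
f 115 116 117
f 115 117 95
f 116 92 118
f 116 118 117
f 117 118 119
f 117 119 95
f 118 92 120
f 118 120 119
f 119 120 121
f 119 121 95
f 120 92 122
f 120 122 121
f 121 122 123
f 121 123 95
f 122 92 124
f 122 124 123
f 123 124 125
f 123 125 95
f 124 92 93
f 124 93 125
f 125 93 94
f 125 94 95



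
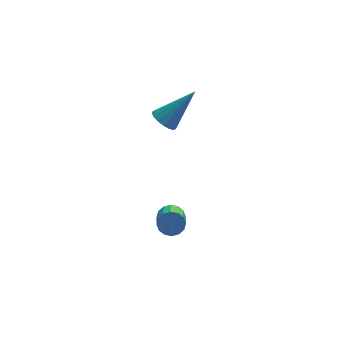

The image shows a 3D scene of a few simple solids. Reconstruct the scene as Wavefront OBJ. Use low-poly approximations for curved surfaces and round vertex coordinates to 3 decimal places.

v 3.066 3.5 0.864
v 3.504 3.497 0.454
v 4.314 3.86 2.196
v 3.418 3.77 0.461
v 3.251 3.982 0.56
v 3.042 4.084 0.729
v 2.838 4.051 0.928
v 2.687 3.892 1.113
v 2.622 3.643 1.241
v 2.659 3.362 1.283
v 2.789 3.112 1.229
v 2.983 2.95 1.091
v 3.196 2.915 0.901
v 3.379 3.013 0.703
v 3.49 3.223 0.542
v 3.141 1.878 -3.754
v 3.618 1.689 -3.98
v 3.515 0.753 -3.411
v 3.039 0.942 -3.186
v 3.699 1.827 -3.738
v 3.596 0.891 -3.169
v 3.63 1.978 -3.5
v 3.527 1.042 -2.932
v 3.431 2.103 -3.331
v 3.328 1.167 -2.763
v 3.154 2.168 -3.275
v 3.051 1.232 -2.707
v 2.874 2.154 -3.348
v 2.771 1.218 -2.779
v 2.665 2.067 -3.529
v 2.562 1.131 -2.96
v 2.584 1.929 -3.771
v 2.481 0.993 -3.202
v 2.653 1.778 -4.008
v 2.55 0.842 -3.44
v 2.852 1.653 -4.177
v 2.749 0.717 -3.609
v 3.129 1.588 -4.233
v 3.026 0.652 -3.665
v 3.409 1.602 -4.161
v 3.306 0.666 -3.592
f 2 1 4
f 2 4 3
f 4 1 5
f 4 5 3
f 5 1 6
f 5 6 3
f 6 1 7
f 6 7 3
f 7 1 8
f 7 8 3
f 8 1 9
f 8 9 3
f 9 1 10
f 9 10 3
f 10 1 11
f 10 11 3
f 11 1 12
f 11 12 3
f 12 1 13
f 12 13 3
f 13 1 14
f 13 14 3
f 14 1 15
f 14 15 3
f 15 1 2
f 15 2 3
f 17 16 20
f 17 20 18
f 18 20 21
f 18 21 19
f 20 16 22
f 20 22 21
f 21 22 23
f 21 23 19
f 22 16 24
f 22 24 23
f 23 24 25
f 23 25 19
f 24 16 26
f 24 26 25
f 25 26 27
f 25 27 19
f 26 16 28
f 26 28 27
f 27 28 29
f 27 29 19
f 28 16 30
f 28 30 29
f 29 30 31
f 29 31 19
f 30 16 32
f 30 32 31
f 31 32 33
f 31 33 19
f 32 16 34
f 32 34 33
f 33 34 35
f 33 35 19
f 34 16 36
f 34 36 35
f 35 36 37
f 35 37 19
f 36 16 38
f 36 38 37
f 37 38 39
f 37 39 19
f 38 16 40
f 38 40 39
f 39 40 41
f 39 41 19
f 40 16 17
f 40 17 41
f 41 17 18
f 41 18 19



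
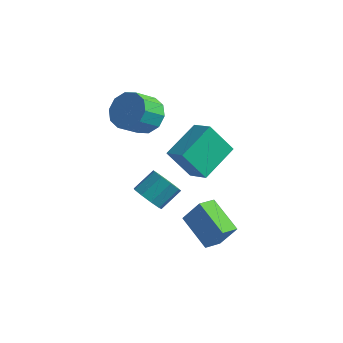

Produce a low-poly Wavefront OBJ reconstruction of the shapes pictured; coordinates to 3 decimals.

v 0.706 -2.109 1.351
v 0.888 -0.384 2.076
v -0.252 -1.801 0.859
v -0.07 -0.076 1.584
v 1.53 -1.644 0.036
v 1.712 0.081 0.761
v 0.572 -1.336 -0.456
v 0.754 0.389 0.269
v -1.591 -1.255 -2.994
v -0.85 -1.485 -3.074
v -0.488 -0.575 -2.346
v -1.229 -0.345 -2.266
v -0.973 -1.131 -3.455
v -0.612 -0.222 -2.726
v -1.386 -0.836 -3.619
v -1.024 0.074 -2.891
v -1.894 -0.736 -3.492
v -1.533 0.174 -2.763
v -2.26 -0.879 -3.131
v -1.899 0.03 -2.403
v -2.313 -1.198 -2.707
v -1.952 -0.288 -1.978
v -2.028 -1.543 -2.417
v -1.667 -0.634 -1.688
v -1.538 -1.754 -2.397
v -1.177 -0.844 -1.669
v -1.073 -1.731 -2.657
v -0.712 -0.821 -1.928
v 2.43 -1.952 -3.448
v 2.268 -2.779 -3.194
v 0.983 -1.425 -2.661
v 0.82 -2.252 -2.407
v 3.1 -1.748 -2.353
v 2.937 -2.575 -2.099
v 1.652 -1.221 -1.566
v 1.49 -2.048 -1.312
v -2.525 0.062 1.06
v -1.63 0.081 1.378
v -1.9 -0.904 2.198
v -2.795 -0.922 1.88
v -1.948 0.446 1.71
v -2.218 -0.539 2.53
v -2.487 0.664 1.794
v -2.757 -0.321 2.615
v -3.04 0.652 1.598
v -3.31 -0.333 2.418
v -3.396 0.415 1.196
v -3.667 -0.57 2.016
v -3.42 0.044 0.742
v -3.69 -0.941 1.562
v -3.102 -0.321 0.41
v -3.372 -1.306 1.23
v -2.563 -0.539 0.325
v -2.833 -1.524 1.146
v -2.01 -0.527 0.522
v -2.28 -1.512 1.342
v -1.653 -0.29 0.924
v -1.924 -1.275 1.744
f 2 4 1
f 5 2 1
f 1 4 3
f 3 5 1
f 2 8 4
f 6 2 5
f 6 8 2
f 4 8 3
f 7 5 3
f 3 8 7
f 7 6 5
f 8 6 7
f 10 9 13
f 10 13 11
f 11 13 14
f 11 14 12
f 13 9 15
f 13 15 14
f 14 15 16
f 14 16 12
f 15 9 17
f 15 17 16
f 16 17 18
f 16 18 12
f 17 9 19
f 17 19 18
f 18 19 20
f 18 20 12
f 19 9 21
f 19 21 20
f 20 21 22
f 20 22 12
f 21 9 23
f 21 23 22
f 22 23 24
f 22 24 12
f 23 9 25
f 23 25 24
f 24 25 26
f 24 26 12
f 25 9 27
f 25 27 26
f 26 27 28
f 26 28 12
f 27 9 10
f 27 10 28
f 28 10 11
f 28 11 12
f 30 32 29
f 33 30 29
f 29 32 31
f 31 33 29
f 30 36 32
f 34 30 33
f 34 36 30
f 32 36 31
f 35 33 31
f 31 36 35
f 35 34 33
f 36 34 35
f 38 37 41
f 38 41 39
f 39 41 42
f 39 42 40
f 41 37 43
f 41 43 42
f 42 43 44
f 42 44 40
f 43 37 45
f 43 45 44
f 44 45 46
f 44 46 40
f 45 37 47
f 45 47 46
f 46 47 48
f 46 48 40
f 47 37 49
f 47 49 48
f 48 49 50
f 48 50 40
f 49 37 51
f 49 51 50
f 50 51 52
f 50 52 40
f 51 37 53
f 51 53 52
f 52 53 54
f 52 54 40
f 53 37 55
f 53 55 54
f 54 55 56
f 54 56 40
f 55 37 57
f 55 57 56
f 56 57 58
f 56 58 40
f 57 37 38
f 57 38 58
f 58 38 39
f 58 39 40



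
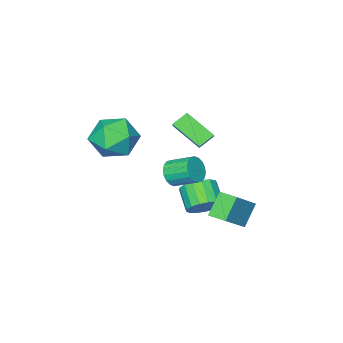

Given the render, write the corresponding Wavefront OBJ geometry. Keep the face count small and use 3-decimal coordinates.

v 2.661 -2.546 2.058
v 3.041 -1.9 2.966
v 4.199 -2.04 1.054
v 4.579 -1.394 1.962
v 4.566 -2.569 2.039
v 3.615 -2.882 2.66
v 3.625 -1.058 1.36
v 2.674 -1.371 1.981
v 3.637 -0.981 2.535
v 4.219 -1.915 2.955
v 3.021 -2.025 1.065
v 3.603 -2.959 1.485
v -0.466 0.646 -3.801
v -1.293 0.455 -2.79
v -0.647 1.517 -3.785
v -1.474 1.327 -2.774
v 0.934 0.913 -2.606
v 0.107 0.723 -1.595
v 0.753 1.785 -2.59
v -0.074 1.594 -1.579
v -1.454 -3.989 -0.27
v -2.172 -3.828 0.231
v -1.84 -2.656 -1.252
v -2.558 -2.495 -0.751
v -0.882 -3.365 0.351
v -1.6 -3.204 0.852
v -1.268 -2.032 -0.631
v -1.986 -1.871 -0.13
v -0.134 -0.425 -3.274
v 0.508 -0.923 -3.521
v 0.097 -1.834 -2.754
v -0.546 -1.335 -2.506
v 0.659 -0.722 -3.201
v 0.247 -1.633 -2.434
v 0.628 -0.452 -2.898
v 0.216 -1.363 -2.13
v 0.422 -0.177 -2.681
v 0.01 -1.087 -1.913
v 0.089 0.042 -2.599
v -0.323 -0.868 -1.832
v -0.295 0.154 -2.673
v -0.707 -0.756 -1.905
v -0.643 0.134 -2.884
v -1.054 -0.777 -2.116
v -0.873 -0.015 -3.184
v -1.285 -0.926 -2.417
v -0.935 -0.257 -3.505
v -1.347 -1.168 -2.737
v -0.813 -0.538 -3.773
v -1.225 -1.449 -3.005
v -0.535 -0.793 -3.926
v -0.947 -1.704 -3.159
v -0.166 -0.963 -3.93
v -0.578 -1.874 -3.163
v 0.211 -1.01 -3.784
v -0.201 -1.921 -3.017
v 2.653 0.575 0.627
v 2.958 0.402 1.198
v 2.531 1.392 1.725
v 2.227 1.565 1.153
v 3.165 0.565 1.059
v 2.738 1.556 1.586
v 3.271 0.731 0.834
v 2.844 1.721 1.361
v 3.255 0.865 0.569
v 2.828 1.855 1.096
v 3.119 0.942 0.314
v 2.692 1.932 0.841
v 2.891 0.946 0.122
v 2.465 1.936 0.649
v 2.616 0.877 0.03
v 2.19 1.867 0.556
v 2.349 0.748 0.055
v 1.922 1.738 0.582
v 2.142 0.584 0.194
v 1.715 1.575 0.721
v 2.036 0.419 0.419
v 1.609 1.409 0.946
v 2.052 0.285 0.684
v 1.625 1.275 1.211
v 2.188 0.208 0.939
v 1.761 1.198 1.466
v 2.415 0.204 1.131
v 1.989 1.194 1.658
v 2.69 0.273 1.224
v 2.264 1.263 1.75
f 1 12 6
f 1 6 2
f 1 2 8
f 1 8 11
f 1 11 12
f 2 6 10
f 6 12 5
f 12 11 3
f 11 8 7
f 8 2 9
f 4 10 5
f 4 5 3
f 4 3 7
f 4 7 9
f 4 9 10
f 5 10 6
f 3 5 12
f 7 3 11
f 9 7 8
f 10 9 2
f 14 16 13
f 17 14 13
f 13 16 15
f 15 17 13
f 14 20 16
f 18 14 17
f 18 20 14
f 16 20 15
f 19 17 15
f 15 20 19
f 19 18 17
f 20 18 19
f 22 24 21
f 25 22 21
f 21 24 23
f 23 25 21
f 22 28 24
f 26 22 25
f 26 28 22
f 24 28 23
f 27 25 23
f 23 28 27
f 27 26 25
f 28 26 27
f 30 29 33
f 30 33 31
f 31 33 34
f 31 34 32
f 33 29 35
f 33 35 34
f 34 35 36
f 34 36 32
f 35 29 37
f 35 37 36
f 36 37 38
f 36 38 32
f 37 29 39
f 37 39 38
f 38 39 40
f 38 40 32
f 39 29 41
f 39 41 40
f 40 41 42
f 40 42 32
f 41 29 43
f 41 43 42
f 42 43 44
f 42 44 32
f 43 29 45
f 43 45 44
f 44 45 46
f 44 46 32
f 45 29 47
f 45 47 46
f 46 47 48
f 46 48 32
f 47 29 49
f 47 49 48
f 48 49 50
f 48 50 32
f 49 29 51
f 49 51 50
f 50 51 52
f 50 52 32
f 51 29 53
f 51 53 52
f 52 53 54
f 52 54 32
f 53 29 55
f 53 55 54
f 54 55 56
f 54 56 32
f 55 29 30
f 55 30 56
f 56 30 31
f 56 31 32
f 58 57 61
f 58 61 59
f 59 61 62
f 59 62 60
f 61 57 63
f 61 63 62
f 62 63 64
f 62 64 60
f 63 57 65
f 63 65 64
f 64 65 66
f 64 66 60
f 65 57 67
f 65 67 66
f 66 67 68
f 66 68 60
f 67 57 69
f 67 69 68
f 68 69 70
f 68 70 60
f 69 57 71
f 69 71 70
f 70 71 72
f 70 72 60
f 71 57 73
f 71 73 72
f 72 73 74
f 72 74 60
f 73 57 75
f 73 75 74
f 74 75 76
f 74 76 60
f 75 57 77
f 75 77 76
f 76 77 78
f 76 78 60
f 77 57 79
f 77 79 78
f 78 79 80
f 78 80 60
f 79 57 81
f 79 81 80
f 80 81 82
f 80 82 60
f 81 57 83
f 81 83 82
f 82 83 84
f 82 84 60
f 83 57 85
f 83 85 84
f 84 85 86
f 84 86 60
f 85 57 58
f 85 58 86
f 86 58 59
f 86 59 60



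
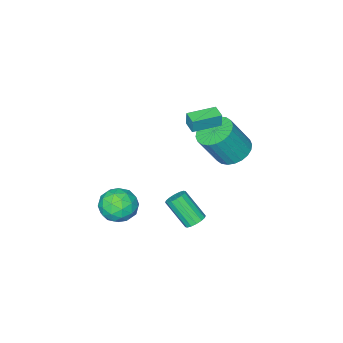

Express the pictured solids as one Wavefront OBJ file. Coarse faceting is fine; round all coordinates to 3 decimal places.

v -2.016 -1.457 2.727
v -1.978 -1.385 3.573
v -1.755 -0.694 2.651
v -1.716 -0.622 3.497
v -0.504 -1.978 2.703
v -0.465 -1.906 3.549
v -0.242 -1.215 2.627
v -0.204 -1.143 3.473
v 2.766 -1.924 -2.109
v 3.852 -1.914 -2.359
v 2.768 -3.726 -2.181
v 3.854 -3.716 -2.431
v 3.513 -3.412 -1.414
v 3.512 -2.298 -1.37
v 3.108 -3.342 -3.17
v 3.107 -2.228 -3.126
v 4.064 -2.79 -3.015
v 4.314 -2.833 -1.929
v 2.306 -2.807 -2.611
v 2.556 -2.85 -1.525
v 3.309 -1.761 -2.228
v 3.311 -3.879 -2.312
v 3.11 -3.701 -1.715
v 3.749 -3.694 -1.862
v 3.109 -1.987 -1.646
v 3.747 -1.98 -1.793
v 3.548 -2.861 -1.238
v 2.873 -3.66 -2.747
v 3.511 -3.653 -2.894
v 2.871 -1.946 -2.678
v 3.51 -1.939 -2.825
v 3.072 -2.779 -3.302
v 4.072 -2.269 -2.76
v 4.073 -3.329 -2.802
v 3.634 -3.109 -3.237
v 3.634 -2.454 -3.211
v 4.219 -2.295 -2.122
v 4.22 -3.354 -2.164
v 4.019 -3.175 -1.567
v 4.019 -2.521 -1.541
v 4.343 -2.81 -2.508
v 2.4 -2.286 -2.376
v 2.401 -3.345 -2.418
v 2.601 -3.119 -2.999
v 2.601 -2.465 -2.973
v 2.547 -2.311 -1.738
v 2.548 -3.371 -1.78
v 2.986 -3.186 -1.329
v 2.986 -2.531 -1.303
v 2.277 -2.83 -2.032
v -0.158 -0.82 -4.321
v 0.384 -0.523 -4.198
v 0.72 -1.723 -2.777
v 0.178 -2.02 -2.899
v 0.161 -0.37 -4.016
v 0.496 -1.57 -2.595
v -0.147 -0.338 -3.916
v 0.188 -1.537 -2.494
v -0.459 -0.434 -3.924
v -0.124 -1.634 -2.503
v -0.689 -0.634 -4.039
v -0.354 -1.834 -2.617
v -0.778 -0.884 -4.229
v -0.442 -2.084 -2.807
v -0.7 -1.117 -4.443
v -0.364 -2.317 -3.022
v -0.476 -1.27 -4.625
v -0.141 -2.47 -3.204
v -0.168 -1.303 -4.726
v 0.167 -2.502 -3.304
v 0.144 -1.206 -4.717
v 0.479 -2.406 -3.296
v 0.374 -1.006 -4.603
v 0.709 -2.206 -3.181
v 0.462 -0.756 -4.413
v 0.798 -1.956 -2.991
v -3.285 -1.396 -0.629
v -2.623 -0.561 -0.803
v -1.614 -0.968 1.074
v -2.275 -1.804 1.249
v -2.937 -0.374 -0.593
v -1.928 -0.782 1.284
v -3.305 -0.343 -0.389
v -2.296 -0.751 1.488
v -3.669 -0.473 -0.222
v -2.66 -0.88 1.656
v -3.975 -0.743 -0.116
v -2.966 -1.15 1.762
v -4.175 -1.112 -0.088
v -3.166 -1.52 1.789
v -4.24 -1.525 -0.143
v -3.231 -1.933 1.735
v -4.16 -1.918 -0.271
v -3.151 -2.326 1.606
v -3.946 -2.232 -0.454
v -2.937 -2.639 1.423
v -3.632 -2.418 -0.664
v -2.623 -2.826 1.213
v -3.264 -2.449 -0.868
v -2.255 -2.857 1.009
v -2.9 -2.32 -1.036
v -1.891 -2.727 0.842
v -2.594 -2.05 -1.142
v -1.585 -2.457 0.736
v -2.394 -1.68 -1.169
v -1.385 -2.088 0.708
v -2.329 -1.267 -1.115
v -1.32 -1.675 0.763
v -2.409 -0.874 -0.986
v -1.4 -1.282 0.891
f 2 4 1
f 5 2 1
f 1 4 3
f 3 5 1
f 2 8 4
f 6 2 5
f 6 8 2
f 4 8 3
f 7 5 3
f 3 8 7
f 7 6 5
f 8 6 7
f 9 46 25
f 46 20 49
f 25 49 14
f 46 49 25
f 9 25 21
f 25 14 26
f 21 26 10
f 25 26 21
f 9 21 30
f 21 10 31
f 30 31 16
f 21 31 30
f 9 30 42
f 30 16 45
f 42 45 19
f 30 45 42
f 9 42 46
f 42 19 50
f 46 50 20
f 42 50 46
f 10 26 37
f 26 14 40
f 37 40 18
f 26 40 37
f 14 49 27
f 49 20 48
f 27 48 13
f 49 48 27
f 20 50 47
f 50 19 43
f 47 43 11
f 50 43 47
f 19 45 44
f 45 16 32
f 44 32 15
f 45 32 44
f 16 31 36
f 31 10 33
f 36 33 17
f 31 33 36
f 12 38 24
f 38 18 39
f 24 39 13
f 38 39 24
f 12 24 22
f 24 13 23
f 22 23 11
f 24 23 22
f 12 22 29
f 22 11 28
f 29 28 15
f 22 28 29
f 12 29 34
f 29 15 35
f 34 35 17
f 29 35 34
f 12 34 38
f 34 17 41
f 38 41 18
f 34 41 38
f 13 39 27
f 39 18 40
f 27 40 14
f 39 40 27
f 11 23 47
f 23 13 48
f 47 48 20
f 23 48 47
f 15 28 44
f 28 11 43
f 44 43 19
f 28 43 44
f 17 35 36
f 35 15 32
f 36 32 16
f 35 32 36
f 18 41 37
f 41 17 33
f 37 33 10
f 41 33 37
f 52 51 55
f 52 55 53
f 53 55 56
f 53 56 54
f 55 51 57
f 55 57 56
f 56 57 58
f 56 58 54
f 57 51 59
f 57 59 58
f 58 59 60
f 58 60 54
f 59 51 61
f 59 61 60
f 60 61 62
f 60 62 54
f 61 51 63
f 61 63 62
f 62 63 64
f 62 64 54
f 63 51 65
f 63 65 64
f 64 65 66
f 64 66 54
f 65 51 67
f 65 67 66
f 66 67 68
f 66 68 54
f 67 51 69
f 67 69 68
f 68 69 70
f 68 70 54
f 69 51 71
f 69 71 70
f 70 71 72
f 70 72 54
f 71 51 73
f 71 73 72
f 72 73 74
f 72 74 54
f 73 51 75
f 73 75 74
f 74 75 76
f 74 76 54
f 75 51 52
f 75 52 76
f 76 52 53
f 76 53 54
f 78 77 81
f 78 81 79
f 79 81 82
f 79 82 80
f 81 77 83
f 81 83 82
f 82 83 84
f 82 84 80
f 83 77 85
f 83 85 84
f 84 85 86
f 84 86 80
f 85 77 87
f 85 87 86
f 86 87 88
f 86 88 80
f 87 77 89
f 87 89 88
f 88 89 90
f 88 90 80
f 89 77 91
f 89 91 90
f 90 91 92
f 90 92 80
f 91 77 93
f 91 93 92
f 92 93 94
f 92 94 80
f 93 77 95
f 93 95 94
f 94 95 96
f 94 96 80
f 95 77 97
f 95 97 96
f 96 97 98
f 96 98 80
f 97 77 99
f 97 99 98
f 98 99 100
f 98 100 80
f 99 77 101
f 99 101 100
f 100 101 102
f 100 102 80
f 101 77 103
f 101 103 102
f 102 103 104
f 102 104 80
f 103 77 105
f 103 105 104
f 104 105 106
f 104 106 80
f 105 77 107
f 105 107 106
f 106 107 108
f 106 108 80
f 107 77 109
f 107 109 108
f 108 109 110
f 108 110 80
f 109 77 78
f 109 78 110
f 110 78 79
f 110 79 80



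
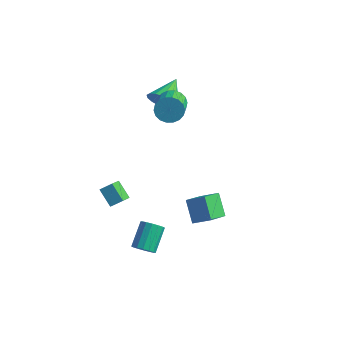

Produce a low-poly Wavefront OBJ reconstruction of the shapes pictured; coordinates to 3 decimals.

v 2.95 -1.472 -0.698
v 2.914 -2.948 0.223
v 3.941 -1.142 -0.13
v 3.906 -2.617 0.791
v 3.794 -2.163 -1.771
v 3.759 -3.638 -0.85
v 4.786 -1.832 -1.203
v 4.75 -3.308 -0.282
v -1.115 2.05 2.966
v -0.535 2.583 3.358
v 0.236 1.063 4.285
v -0.345 0.53 3.894
v -0.836 2.583 3.608
v -0.065 1.063 4.535
v -1.193 2.478 3.732
v -0.422 0.958 4.659
v -1.534 2.287 3.703
v -0.763 0.767 4.63
v -1.792 2.05 3.529
v -1.021 0.53 4.456
v -1.916 1.813 3.244
v -1.145 0.293 4.171
v -1.882 1.622 2.903
v -1.111 0.103 3.83
v -1.696 1.517 2.575
v -0.925 -0.003 3.502
v -1.395 1.517 2.325
v -0.624 -0.003 3.252
v -1.038 1.622 2.201
v -0.267 0.102 3.128
v -0.697 1.813 2.23
v 0.074 0.293 3.157
v -0.439 2.05 2.404
v 0.332 0.53 3.331
v -0.315 2.287 2.689
v 0.456 0.767 3.616
v -0.349 2.477 3.03
v 0.422 0.958 3.957
v -2.443 -1.815 -4.072
v -2.212 -2.844 -3.33
v -3.405 -1.456 -3.275
v -3.174 -2.486 -2.533
v -1.886 -1.354 -3.607
v -1.655 -2.384 -2.865
v -2.848 -0.996 -2.81
v -2.617 -2.025 -2.068
v -1.902 2.291 2.508
v -1.427 2.681 1.682
v -2.038 3.989 3.232
v -1.904 2.695 1.561
v -2.381 2.616 1.657
v -2.749 2.463 1.947
v -2.922 2.27 2.367
v -2.862 2.082 2.819
v -2.582 1.943 3.199
v -2.146 1.883 3.422
v -1.654 1.916 3.435
v -1.219 2.036 3.236
v -0.941 2.214 2.87
v -0.883 2.41 2.422
v -1.058 2.578 1.993
v 1.013 -4.369 -4.264
v 1.238 -4.749 -3.707
v 0.991 -3.392 -2.68
v 0.767 -3.011 -3.236
v 1.54 -4.591 -3.843
v 1.294 -3.234 -2.816
v 1.702 -4.374 -4.092
v 1.455 -3.016 -3.064
v 1.679 -4.155 -4.386
v 1.433 -2.798 -3.359
v 1.478 -3.994 -4.648
v 1.231 -2.636 -3.62
v 1.152 -3.933 -4.806
v 0.906 -2.575 -3.779
v 0.789 -3.988 -4.82
v 0.542 -2.631 -3.793
v 0.486 -4.146 -4.684
v 0.24 -2.789 -3.657
v 0.325 -4.364 -4.436
v 0.078 -3.006 -3.408
v 0.347 -4.582 -4.141
v 0.101 -3.225 -3.114
v 0.549 -4.744 -3.88
v 0.302 -3.386 -2.852
v 0.874 -4.805 -3.721
v 0.628 -3.447 -2.694
f 2 4 1
f 5 2 1
f 1 4 3
f 3 5 1
f 2 8 4
f 6 2 5
f 6 8 2
f 4 8 3
f 7 5 3
f 3 8 7
f 7 6 5
f 8 6 7
f 10 9 13
f 10 13 11
f 11 13 14
f 11 14 12
f 13 9 15
f 13 15 14
f 14 15 16
f 14 16 12
f 15 9 17
f 15 17 16
f 16 17 18
f 16 18 12
f 17 9 19
f 17 19 18
f 18 19 20
f 18 20 12
f 19 9 21
f 19 21 20
f 20 21 22
f 20 22 12
f 21 9 23
f 21 23 22
f 22 23 24
f 22 24 12
f 23 9 25
f 23 25 24
f 24 25 26
f 24 26 12
f 25 9 27
f 25 27 26
f 26 27 28
f 26 28 12
f 27 9 29
f 27 29 28
f 28 29 30
f 28 30 12
f 29 9 31
f 29 31 30
f 30 31 32
f 30 32 12
f 31 9 33
f 31 33 32
f 32 33 34
f 32 34 12
f 33 9 35
f 33 35 34
f 34 35 36
f 34 36 12
f 35 9 37
f 35 37 36
f 36 37 38
f 36 38 12
f 37 9 10
f 37 10 38
f 38 10 11
f 38 11 12
f 40 42 39
f 43 40 39
f 39 42 41
f 41 43 39
f 40 46 42
f 44 40 43
f 44 46 40
f 42 46 41
f 45 43 41
f 41 46 45
f 45 44 43
f 46 44 45
f 48 47 50
f 48 50 49
f 50 47 51
f 50 51 49
f 51 47 52
f 51 52 49
f 52 47 53
f 52 53 49
f 53 47 54
f 53 54 49
f 54 47 55
f 54 55 49
f 55 47 56
f 55 56 49
f 56 47 57
f 56 57 49
f 57 47 58
f 57 58 49
f 58 47 59
f 58 59 49
f 59 47 60
f 59 60 49
f 60 47 61
f 60 61 49
f 61 47 48
f 61 48 49
f 63 62 66
f 63 66 64
f 64 66 67
f 64 67 65
f 66 62 68
f 66 68 67
f 67 68 69
f 67 69 65
f 68 62 70
f 68 70 69
f 69 70 71
f 69 71 65
f 70 62 72
f 70 72 71
f 71 72 73
f 71 73 65
f 72 62 74
f 72 74 73
f 73 74 75
f 73 75 65
f 74 62 76
f 74 76 75
f 75 76 77
f 75 77 65
f 76 62 78
f 76 78 77
f 77 78 79
f 77 79 65
f 78 62 80
f 78 80 79
f 79 80 81
f 79 81 65
f 80 62 82
f 80 82 81
f 81 82 83
f 81 83 65
f 82 62 84
f 82 84 83
f 83 84 85
f 83 85 65
f 84 62 86
f 84 86 85
f 85 86 87
f 85 87 65
f 86 62 63
f 86 63 87
f 87 63 64
f 87 64 65



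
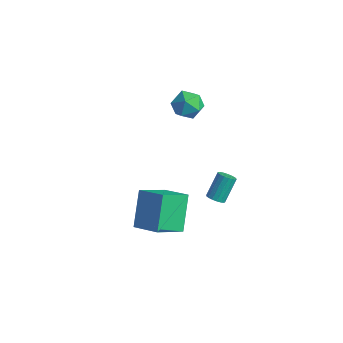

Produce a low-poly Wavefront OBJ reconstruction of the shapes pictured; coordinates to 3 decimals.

v 2.643 -0.719 -2.507
v 3.156 -0.633 -2.521
v 3.03 0.324 -1.348
v 2.517 0.239 -1.333
v 3.062 -0.46 -2.673
v 2.936 0.498 -1.499
v 2.873 -0.345 -2.787
v 2.746 0.612 -1.613
v 2.63 -0.317 -2.836
v 2.504 0.641 -1.663
v 2.391 -0.38 -2.81
v 2.265 0.578 -1.637
v 2.209 -0.521 -2.715
v 2.083 0.437 -1.541
v 2.127 -0.707 -2.572
v 2.001 0.25 -1.398
v 2.163 -0.896 -2.414
v 2.037 0.061 -1.24
v 2.309 -1.044 -2.277
v 2.183 -0.087 -1.103
v 2.531 -1.118 -2.193
v 2.405 -0.161 -1.019
v 2.779 -1.1 -2.181
v 2.653 -0.143 -1.007
v 2.996 -0.995 -2.244
v 2.87 -0.038 -1.07
v 3.132 -0.827 -2.366
v 3.006 0.131 -1.193
v -3.27 3.408 -1.804
v -2.465 3.695 -1.287
v -3.515 2.205 -0.753
v -2.71 2.492 -0.236
v -3.528 3.065 -0.246
v -3.377 3.809 -0.895
v -2.603 2.091 -1.145
v -2.452 2.835 -1.794
v -2.053 2.882 -0.88
v -2.625 3.483 -0.324
v -3.355 2.417 -1.716
v -3.927 3.018 -1.16
v 0.377 -2.086 -2.421
v 0.145 -3.669 -1.413
v 1.9 -1.92 -1.809
v 1.669 -3.502 -0.801
v 1.171 -3.258 -4.079
v 0.94 -4.84 -3.071
v 2.695 -3.091 -3.467
v 2.463 -4.674 -2.459
f 2 1 5
f 2 5 3
f 3 5 6
f 3 6 4
f 5 1 7
f 5 7 6
f 6 7 8
f 6 8 4
f 7 1 9
f 7 9 8
f 8 9 10
f 8 10 4
f 9 1 11
f 9 11 10
f 10 11 12
f 10 12 4
f 11 1 13
f 11 13 12
f 12 13 14
f 12 14 4
f 13 1 15
f 13 15 14
f 14 15 16
f 14 16 4
f 15 1 17
f 15 17 16
f 16 17 18
f 16 18 4
f 17 1 19
f 17 19 18
f 18 19 20
f 18 20 4
f 19 1 21
f 19 21 20
f 20 21 22
f 20 22 4
f 21 1 23
f 21 23 22
f 22 23 24
f 22 24 4
f 23 1 25
f 23 25 24
f 24 25 26
f 24 26 4
f 25 1 27
f 25 27 26
f 26 27 28
f 26 28 4
f 27 1 2
f 27 2 28
f 28 2 3
f 28 3 4
f 29 40 34
f 29 34 30
f 29 30 36
f 29 36 39
f 29 39 40
f 30 34 38
f 34 40 33
f 40 39 31
f 39 36 35
f 36 30 37
f 32 38 33
f 32 33 31
f 32 31 35
f 32 35 37
f 32 37 38
f 33 38 34
f 31 33 40
f 35 31 39
f 37 35 36
f 38 37 30
f 42 44 41
f 45 42 41
f 41 44 43
f 43 45 41
f 42 48 44
f 46 42 45
f 46 48 42
f 44 48 43
f 47 45 43
f 43 48 47
f 47 46 45
f 48 46 47

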